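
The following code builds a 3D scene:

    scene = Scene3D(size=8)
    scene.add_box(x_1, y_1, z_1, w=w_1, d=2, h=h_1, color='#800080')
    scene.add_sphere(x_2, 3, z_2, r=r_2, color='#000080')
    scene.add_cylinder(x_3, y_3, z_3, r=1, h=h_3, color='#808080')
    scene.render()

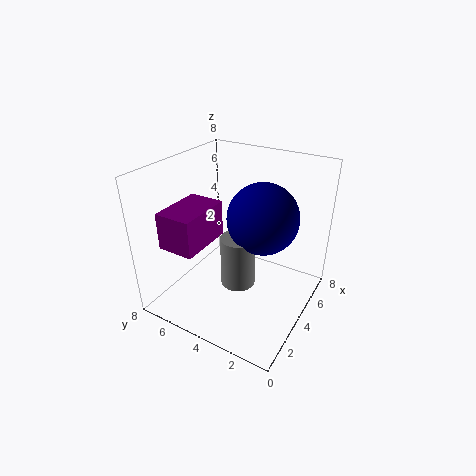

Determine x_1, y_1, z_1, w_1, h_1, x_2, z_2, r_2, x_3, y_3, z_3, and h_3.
x_1 = 1, y_1 = 5, z_1 = 4, w_1 = 3, h_1 = 2, x_2 = 5, z_2 = 5, r_2 = 2, x_3 = 4, y_3 = 4, z_3 = 1, h_3 = 3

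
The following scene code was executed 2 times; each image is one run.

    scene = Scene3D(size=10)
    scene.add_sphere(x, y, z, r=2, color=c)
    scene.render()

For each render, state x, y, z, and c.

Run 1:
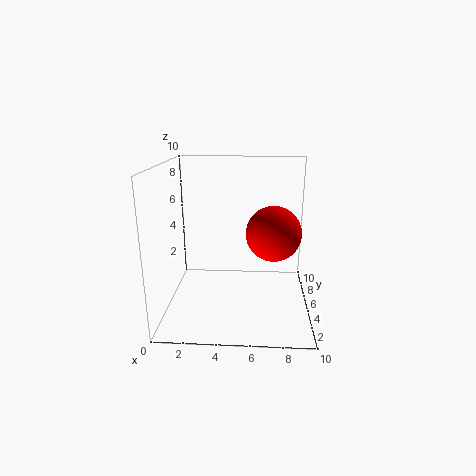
x = 7.5
y = 6
z = 5
c = 'red'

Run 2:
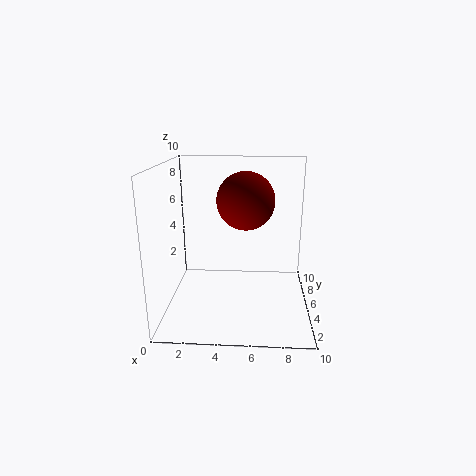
x = 5.5
y = 5.5
z = 7.5
c = 'maroon'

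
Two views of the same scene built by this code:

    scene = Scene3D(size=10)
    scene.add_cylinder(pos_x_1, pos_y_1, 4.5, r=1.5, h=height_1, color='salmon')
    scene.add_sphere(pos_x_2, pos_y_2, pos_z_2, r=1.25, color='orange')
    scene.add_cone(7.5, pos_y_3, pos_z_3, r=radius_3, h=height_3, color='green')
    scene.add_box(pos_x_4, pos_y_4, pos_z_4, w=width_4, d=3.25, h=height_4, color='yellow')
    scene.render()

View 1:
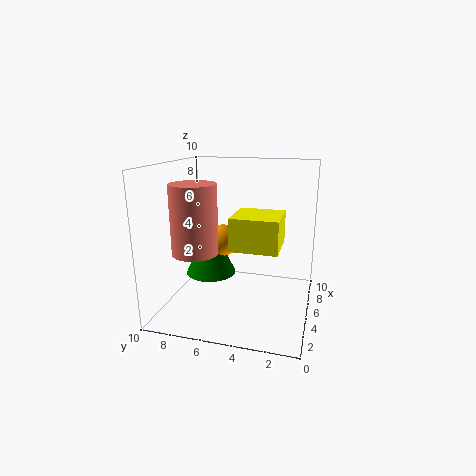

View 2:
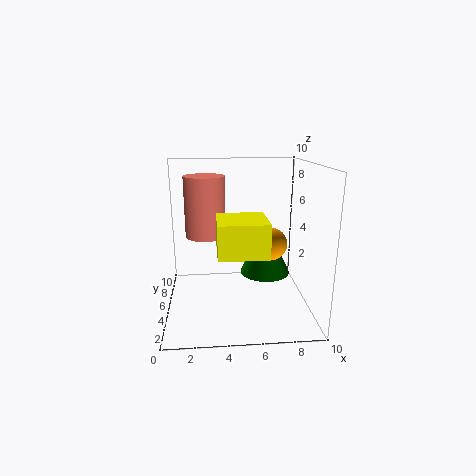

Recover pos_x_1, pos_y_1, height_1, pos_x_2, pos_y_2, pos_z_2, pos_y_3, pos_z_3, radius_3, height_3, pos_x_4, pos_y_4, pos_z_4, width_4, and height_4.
pos_x_1 = 2.75; pos_y_1 = 7.25; height_1 = 4.5; pos_x_2 = 7.75; pos_y_2 = 7; pos_z_2 = 3.75; pos_y_3 = 8; pos_z_3 = 1; radius_3 = 2; height_3 = 4.25; pos_x_4 = 3.5; pos_y_4 = 2; pos_z_4 = 4.5; width_4 = 3.25; height_4 = 2.25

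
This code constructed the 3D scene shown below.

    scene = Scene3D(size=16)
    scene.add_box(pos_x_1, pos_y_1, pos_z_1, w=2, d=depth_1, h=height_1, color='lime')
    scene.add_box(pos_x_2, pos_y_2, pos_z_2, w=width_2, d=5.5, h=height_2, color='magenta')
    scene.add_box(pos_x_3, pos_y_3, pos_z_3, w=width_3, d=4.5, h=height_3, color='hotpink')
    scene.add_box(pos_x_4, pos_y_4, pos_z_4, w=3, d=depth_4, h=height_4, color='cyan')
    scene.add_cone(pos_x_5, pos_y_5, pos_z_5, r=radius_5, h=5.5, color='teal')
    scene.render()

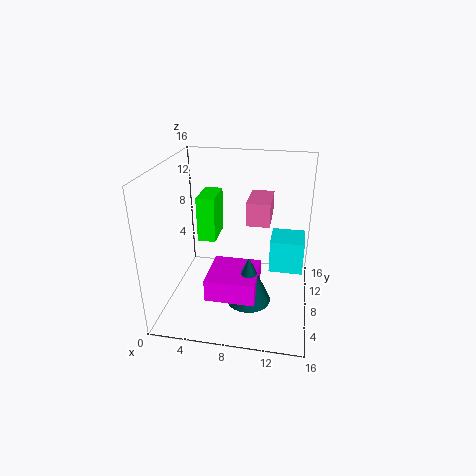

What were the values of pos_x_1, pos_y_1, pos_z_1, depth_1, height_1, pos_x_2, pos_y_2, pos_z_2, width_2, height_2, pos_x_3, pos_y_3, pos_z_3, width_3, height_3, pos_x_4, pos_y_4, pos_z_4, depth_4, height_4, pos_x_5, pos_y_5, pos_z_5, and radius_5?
pos_x_1 = 3.5, pos_y_1 = 7.5, pos_z_1 = 7.5, depth_1 = 4, height_1 = 5, pos_x_2 = 5, pos_y_2 = 4, pos_z_2 = 2, width_2 = 5.5, height_2 = 2.5, pos_x_3 = 9, pos_y_3 = 7, pos_z_3 = 10, width_3 = 2.5, height_3 = 2.5, pos_x_4 = 12, pos_y_4 = 2, pos_z_4 = 8, depth_4 = 3, height_4 = 3, pos_x_5 = 9.5, pos_y_5 = 6.5, pos_z_5 = 1, radius_5 = 2.5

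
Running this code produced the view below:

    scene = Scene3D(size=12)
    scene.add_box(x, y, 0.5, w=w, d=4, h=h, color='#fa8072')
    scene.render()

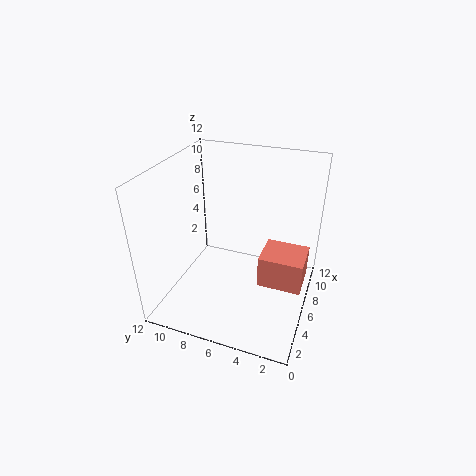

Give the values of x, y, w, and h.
x = 7; y = 0.5; w = 3.5; h = 3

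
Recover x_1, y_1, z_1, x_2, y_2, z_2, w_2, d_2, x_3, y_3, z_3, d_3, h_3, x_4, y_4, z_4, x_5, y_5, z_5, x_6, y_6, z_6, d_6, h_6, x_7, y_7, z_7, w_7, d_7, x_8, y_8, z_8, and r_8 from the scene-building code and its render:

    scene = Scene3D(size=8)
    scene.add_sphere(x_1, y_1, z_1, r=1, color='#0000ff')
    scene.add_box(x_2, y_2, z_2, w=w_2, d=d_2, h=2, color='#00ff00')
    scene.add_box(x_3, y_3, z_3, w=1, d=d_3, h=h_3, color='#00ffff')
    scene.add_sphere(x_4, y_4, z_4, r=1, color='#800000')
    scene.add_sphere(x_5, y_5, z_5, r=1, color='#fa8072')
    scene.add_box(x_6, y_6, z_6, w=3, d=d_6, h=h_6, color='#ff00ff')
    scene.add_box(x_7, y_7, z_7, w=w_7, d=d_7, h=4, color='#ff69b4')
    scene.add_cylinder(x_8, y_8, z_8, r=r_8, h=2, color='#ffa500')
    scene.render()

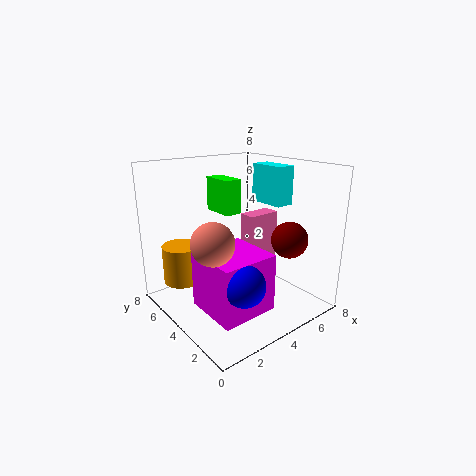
x_1 = 2, y_1 = 1, z_1 = 3, x_2 = 4, y_2 = 5, z_2 = 5, w_2 = 1, d_2 = 2, x_3 = 5, y_3 = 2, z_3 = 6, d_3 = 2, h_3 = 2, x_4 = 6, y_4 = 2, z_4 = 4, x_5 = 1, y_5 = 2, z_5 = 5, x_6 = 1, y_6 = 1, z_6 = 1, d_6 = 3, h_6 = 3, x_7 = 5, y_7 = 4, z_7 = 1, w_7 = 2, d_7 = 1, x_8 = 1, y_8 = 5, z_8 = 2, r_8 = 1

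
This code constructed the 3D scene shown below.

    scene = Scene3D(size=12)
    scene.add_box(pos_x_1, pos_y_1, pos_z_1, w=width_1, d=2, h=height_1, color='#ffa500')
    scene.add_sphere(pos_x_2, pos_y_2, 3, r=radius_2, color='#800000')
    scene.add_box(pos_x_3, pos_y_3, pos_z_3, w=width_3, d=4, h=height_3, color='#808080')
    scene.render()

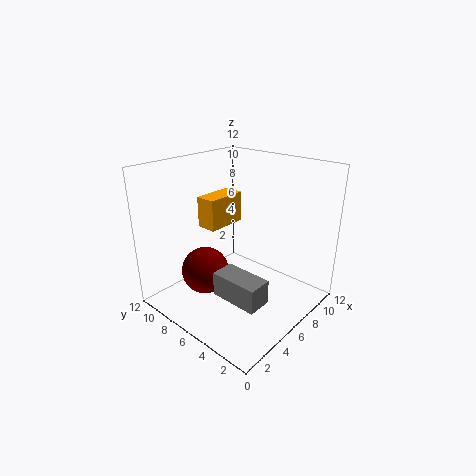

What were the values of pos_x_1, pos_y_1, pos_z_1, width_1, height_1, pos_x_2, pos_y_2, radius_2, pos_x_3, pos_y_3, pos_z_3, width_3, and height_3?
pos_x_1 = 7
pos_y_1 = 10
pos_z_1 = 5
width_1 = 4
height_1 = 3
pos_x_2 = 4
pos_y_2 = 8
radius_2 = 2
pos_x_3 = 3
pos_y_3 = 2
pos_z_3 = 2
width_3 = 2
height_3 = 2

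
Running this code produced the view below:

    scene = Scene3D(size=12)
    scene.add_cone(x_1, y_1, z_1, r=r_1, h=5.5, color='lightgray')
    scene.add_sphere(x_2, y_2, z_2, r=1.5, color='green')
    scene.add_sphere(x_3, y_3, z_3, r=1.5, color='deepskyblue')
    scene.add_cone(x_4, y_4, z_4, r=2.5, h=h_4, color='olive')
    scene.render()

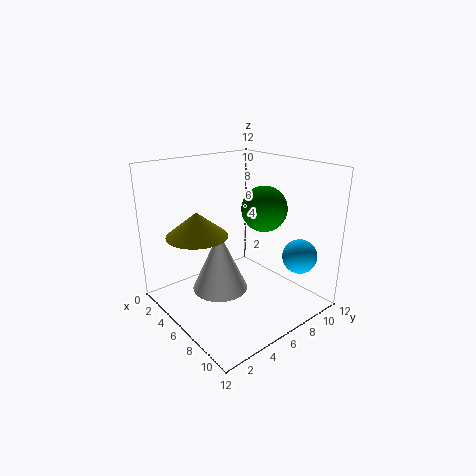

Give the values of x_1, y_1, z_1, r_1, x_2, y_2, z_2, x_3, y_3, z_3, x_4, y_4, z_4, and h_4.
x_1 = 4, y_1 = 5.5, z_1 = 0.5, r_1 = 2.5, x_2 = 10.5, y_2 = 4.5, z_2 = 10, x_3 = 9, y_3 = 10.5, z_3 = 4, x_4 = 4.5, y_4 = 3, z_4 = 6.5, h_4 = 2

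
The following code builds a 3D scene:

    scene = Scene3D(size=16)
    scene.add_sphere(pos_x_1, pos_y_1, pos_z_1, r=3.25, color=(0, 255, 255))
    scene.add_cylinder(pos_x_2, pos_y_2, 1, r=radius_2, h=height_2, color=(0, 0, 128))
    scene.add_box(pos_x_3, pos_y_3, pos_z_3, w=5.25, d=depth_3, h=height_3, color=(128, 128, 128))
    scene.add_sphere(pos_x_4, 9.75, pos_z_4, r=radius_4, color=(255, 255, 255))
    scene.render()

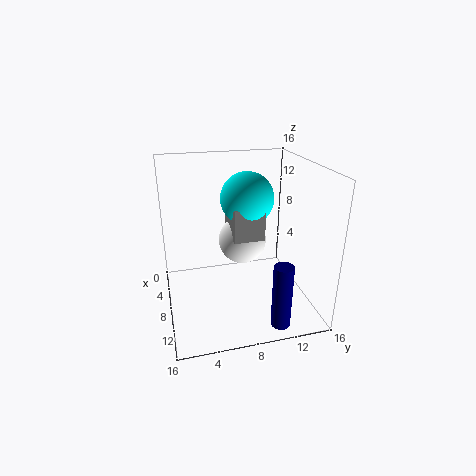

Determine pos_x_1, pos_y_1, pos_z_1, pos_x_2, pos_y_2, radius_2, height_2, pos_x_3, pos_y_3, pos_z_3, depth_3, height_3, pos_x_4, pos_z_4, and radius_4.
pos_x_1 = 3.75; pos_y_1 = 10.25; pos_z_1 = 11; pos_x_2 = 14.75; pos_y_2 = 10.75; radius_2 = 1; height_2 = 6.75; pos_x_3 = 1.25; pos_y_3 = 8; pos_z_3 = 6.5; depth_3 = 3.75; height_3 = 4; pos_x_4 = 3.5; pos_z_4 = 5.5; radius_4 = 3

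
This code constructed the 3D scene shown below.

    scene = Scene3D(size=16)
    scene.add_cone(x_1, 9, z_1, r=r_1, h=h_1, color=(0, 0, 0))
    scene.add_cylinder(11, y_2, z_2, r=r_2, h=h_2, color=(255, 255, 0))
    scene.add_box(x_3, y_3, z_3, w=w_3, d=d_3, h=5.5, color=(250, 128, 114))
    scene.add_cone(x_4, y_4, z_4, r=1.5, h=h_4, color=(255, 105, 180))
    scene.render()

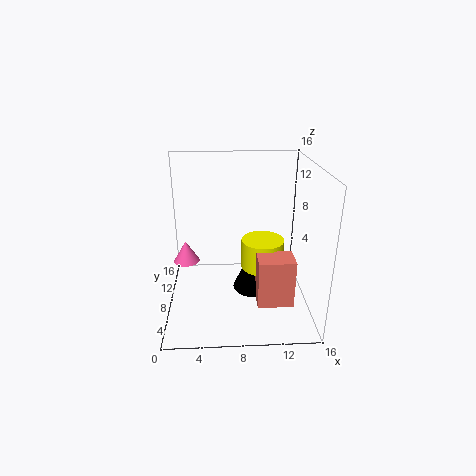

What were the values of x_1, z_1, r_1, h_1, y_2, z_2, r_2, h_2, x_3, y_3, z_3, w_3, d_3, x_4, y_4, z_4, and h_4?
x_1 = 10; z_1 = 1; r_1 = 2.5; h_1 = 5.5; y_2 = 9.5; z_2 = 3.5; r_2 = 2.5; h_2 = 3.5; x_3 = 10; y_3 = 4.5; z_3 = 1; w_3 = 4; d_3 = 3; x_4 = 2; y_4 = 9.5; z_4 = 4.5; h_4 = 2.5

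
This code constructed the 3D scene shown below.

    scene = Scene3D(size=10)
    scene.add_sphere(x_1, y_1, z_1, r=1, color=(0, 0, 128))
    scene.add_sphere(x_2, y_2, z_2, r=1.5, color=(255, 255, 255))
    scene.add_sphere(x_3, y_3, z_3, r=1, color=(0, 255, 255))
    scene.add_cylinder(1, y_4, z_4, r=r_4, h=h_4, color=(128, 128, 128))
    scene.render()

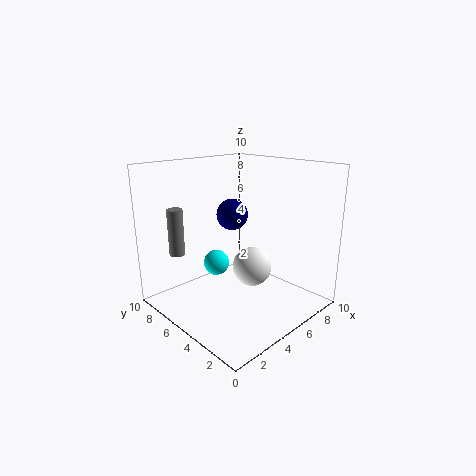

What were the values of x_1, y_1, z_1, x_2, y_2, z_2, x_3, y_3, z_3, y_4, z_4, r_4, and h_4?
x_1 = 4
y_1 = 4.5
z_1 = 7
x_2 = 7
y_2 = 5.5
z_2 = 2
x_3 = 5.5
y_3 = 8
z_3 = 2
y_4 = 6.5
z_4 = 4.5
r_4 = 0.5
h_4 = 3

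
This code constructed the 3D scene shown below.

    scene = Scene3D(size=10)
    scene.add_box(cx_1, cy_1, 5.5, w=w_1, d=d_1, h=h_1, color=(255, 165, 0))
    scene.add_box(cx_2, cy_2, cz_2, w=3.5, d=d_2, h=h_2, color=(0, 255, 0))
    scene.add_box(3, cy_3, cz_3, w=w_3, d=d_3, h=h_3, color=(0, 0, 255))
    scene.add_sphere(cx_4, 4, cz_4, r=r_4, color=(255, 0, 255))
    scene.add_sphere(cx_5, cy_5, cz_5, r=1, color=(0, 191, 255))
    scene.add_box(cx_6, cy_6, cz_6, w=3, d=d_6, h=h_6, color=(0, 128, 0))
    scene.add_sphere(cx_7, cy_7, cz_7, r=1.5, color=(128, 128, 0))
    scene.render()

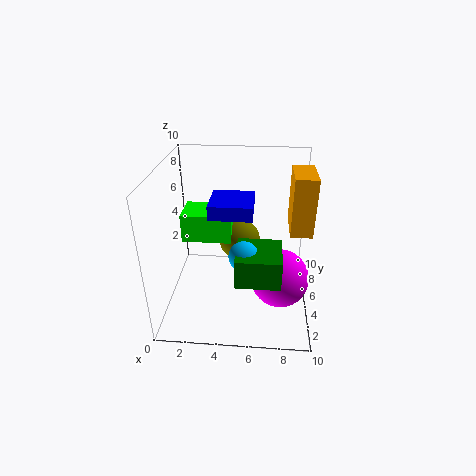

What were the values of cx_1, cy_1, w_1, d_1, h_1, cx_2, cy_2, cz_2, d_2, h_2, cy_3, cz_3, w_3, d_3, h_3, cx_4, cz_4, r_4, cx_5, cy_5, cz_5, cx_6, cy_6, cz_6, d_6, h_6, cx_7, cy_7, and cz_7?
cx_1 = 8.5; cy_1 = 4.5; w_1 = 1.5; d_1 = 3; h_1 = 4; cx_2 = 1; cy_2 = 5; cz_2 = 4.5; d_2 = 2.5; h_2 = 2; cy_3 = 4.5; cz_3 = 6.5; w_3 = 3; d_3 = 3; h_3 = 1; cx_4 = 8; cz_4 = 2.5; r_4 = 2; cx_5 = 5.5; cy_5 = 3.5; cz_5 = 4.5; cx_6 = 5; cy_6 = 2; cz_6 = 3; d_6 = 3; h_6 = 2; cx_7 = 5; cy_7 = 6.5; cz_7 = 4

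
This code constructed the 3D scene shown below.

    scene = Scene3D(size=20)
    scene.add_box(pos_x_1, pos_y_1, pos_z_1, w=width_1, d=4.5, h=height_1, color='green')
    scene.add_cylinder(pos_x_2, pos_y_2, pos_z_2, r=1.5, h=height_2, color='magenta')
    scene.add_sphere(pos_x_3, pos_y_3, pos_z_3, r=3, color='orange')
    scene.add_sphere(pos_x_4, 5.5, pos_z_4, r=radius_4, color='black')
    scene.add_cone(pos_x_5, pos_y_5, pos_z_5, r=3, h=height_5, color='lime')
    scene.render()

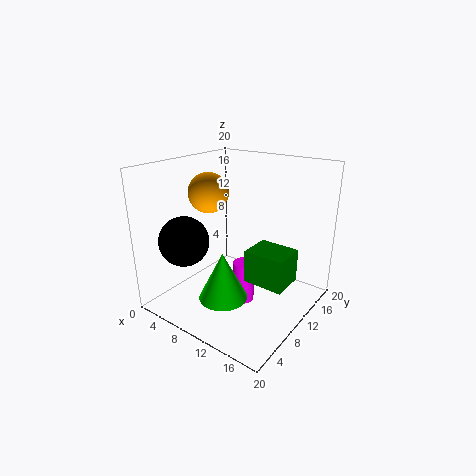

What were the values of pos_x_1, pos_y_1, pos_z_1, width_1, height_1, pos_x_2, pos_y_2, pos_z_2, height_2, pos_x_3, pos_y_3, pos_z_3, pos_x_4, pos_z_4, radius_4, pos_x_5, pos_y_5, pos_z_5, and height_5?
pos_x_1 = 12.5; pos_y_1 = 8; pos_z_1 = 5; width_1 = 5.5; height_1 = 4.5; pos_x_2 = 11; pos_y_2 = 10; pos_z_2 = 0.5; height_2 = 6; pos_x_3 = 3.5; pos_y_3 = 11.5; pos_z_3 = 15; pos_x_4 = 4; pos_z_4 = 9.5; radius_4 = 3.5; pos_x_5 = 12.5; pos_y_5 = 3.5; pos_z_5 = 5; height_5 = 6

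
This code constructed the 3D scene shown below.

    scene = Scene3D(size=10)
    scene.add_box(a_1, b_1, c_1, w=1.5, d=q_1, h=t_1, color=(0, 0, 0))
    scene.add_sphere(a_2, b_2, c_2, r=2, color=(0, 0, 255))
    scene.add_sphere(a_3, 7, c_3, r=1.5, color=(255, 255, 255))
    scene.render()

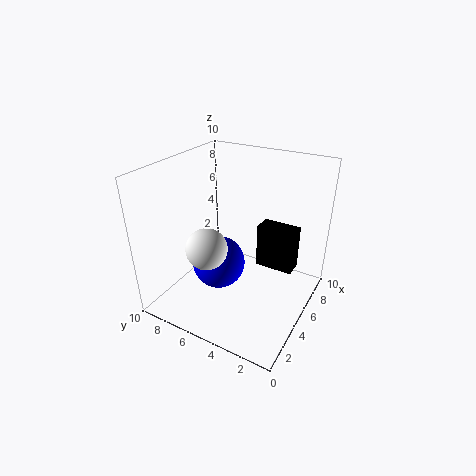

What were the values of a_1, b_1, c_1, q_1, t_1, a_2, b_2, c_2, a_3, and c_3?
a_1 = 8, b_1 = 2, c_1 = 1, q_1 = 3, t_1 = 3.5, a_2 = 5.5, b_2 = 7, c_2 = 2, a_3 = 4, c_3 = 4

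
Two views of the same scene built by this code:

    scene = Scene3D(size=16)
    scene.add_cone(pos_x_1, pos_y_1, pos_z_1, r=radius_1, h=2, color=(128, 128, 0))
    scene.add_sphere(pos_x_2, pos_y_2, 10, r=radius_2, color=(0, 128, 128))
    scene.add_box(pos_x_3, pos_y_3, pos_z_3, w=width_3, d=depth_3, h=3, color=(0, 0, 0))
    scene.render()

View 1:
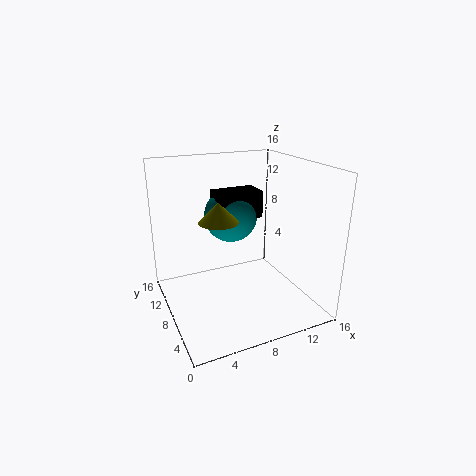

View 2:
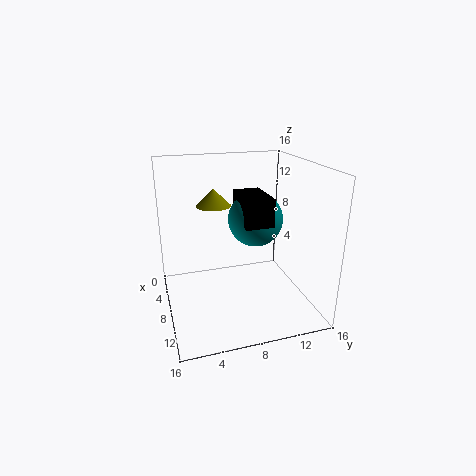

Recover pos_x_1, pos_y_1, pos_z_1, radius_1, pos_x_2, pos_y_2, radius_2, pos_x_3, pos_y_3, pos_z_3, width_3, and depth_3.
pos_x_1 = 5, pos_y_1 = 6, pos_z_1 = 11, radius_1 = 2, pos_x_2 = 8, pos_y_2 = 10, radius_2 = 3, pos_x_3 = 6, pos_y_3 = 8, pos_z_3 = 10, width_3 = 5, depth_3 = 3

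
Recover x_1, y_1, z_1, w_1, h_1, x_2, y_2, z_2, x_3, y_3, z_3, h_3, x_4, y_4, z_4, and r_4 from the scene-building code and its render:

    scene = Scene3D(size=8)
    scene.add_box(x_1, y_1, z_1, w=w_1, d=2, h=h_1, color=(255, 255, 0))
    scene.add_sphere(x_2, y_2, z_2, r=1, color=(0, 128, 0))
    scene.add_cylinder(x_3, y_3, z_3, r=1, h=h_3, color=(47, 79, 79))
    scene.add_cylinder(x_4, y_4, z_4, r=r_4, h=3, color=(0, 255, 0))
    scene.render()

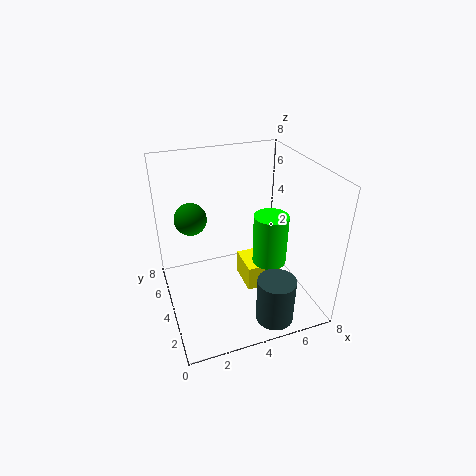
x_1 = 4.5
y_1 = 3.5
z_1 = 0.5
w_1 = 2
h_1 = 1.5
x_2 = 2
y_2 = 7
z_2 = 4
x_3 = 5
y_3 = 1
z_3 = 0.5
h_3 = 2.5
x_4 = 6
y_4 = 4
z_4 = 2
r_4 = 1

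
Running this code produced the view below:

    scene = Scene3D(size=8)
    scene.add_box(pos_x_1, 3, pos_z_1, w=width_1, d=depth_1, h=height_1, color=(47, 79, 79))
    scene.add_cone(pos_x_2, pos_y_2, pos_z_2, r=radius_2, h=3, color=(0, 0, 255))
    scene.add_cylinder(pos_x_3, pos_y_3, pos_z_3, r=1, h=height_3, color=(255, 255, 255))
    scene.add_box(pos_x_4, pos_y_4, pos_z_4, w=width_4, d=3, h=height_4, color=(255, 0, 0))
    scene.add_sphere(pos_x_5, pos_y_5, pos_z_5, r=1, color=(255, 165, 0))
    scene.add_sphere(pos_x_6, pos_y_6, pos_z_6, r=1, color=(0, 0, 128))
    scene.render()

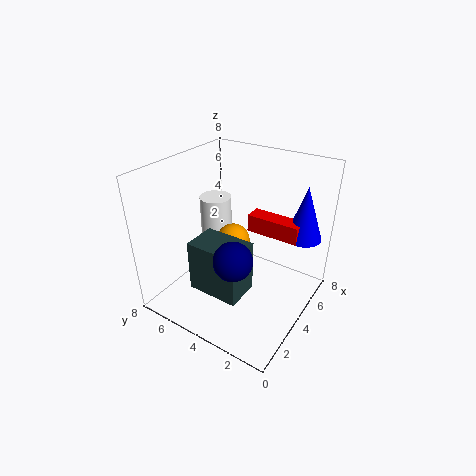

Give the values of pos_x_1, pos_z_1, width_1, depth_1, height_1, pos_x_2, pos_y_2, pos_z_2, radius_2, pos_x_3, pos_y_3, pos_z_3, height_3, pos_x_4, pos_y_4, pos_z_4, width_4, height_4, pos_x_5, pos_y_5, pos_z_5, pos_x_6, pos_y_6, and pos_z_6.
pos_x_1 = 2
pos_z_1 = 1
width_1 = 2
depth_1 = 3
height_1 = 3
pos_x_2 = 6
pos_y_2 = 1
pos_z_2 = 4
radius_2 = 1
pos_x_3 = 6
pos_y_3 = 7
pos_z_3 = 2
height_3 = 3
pos_x_4 = 5
pos_y_4 = 1
pos_z_4 = 4
width_4 = 1
height_4 = 1
pos_x_5 = 5
pos_y_5 = 5
pos_z_5 = 3
pos_x_6 = 2
pos_y_6 = 3
pos_z_6 = 4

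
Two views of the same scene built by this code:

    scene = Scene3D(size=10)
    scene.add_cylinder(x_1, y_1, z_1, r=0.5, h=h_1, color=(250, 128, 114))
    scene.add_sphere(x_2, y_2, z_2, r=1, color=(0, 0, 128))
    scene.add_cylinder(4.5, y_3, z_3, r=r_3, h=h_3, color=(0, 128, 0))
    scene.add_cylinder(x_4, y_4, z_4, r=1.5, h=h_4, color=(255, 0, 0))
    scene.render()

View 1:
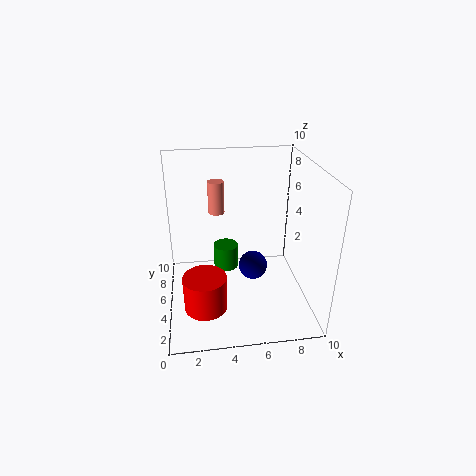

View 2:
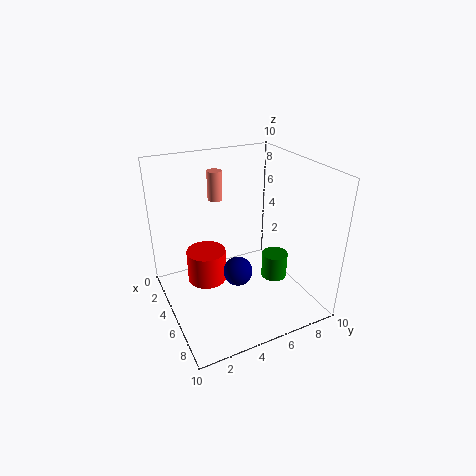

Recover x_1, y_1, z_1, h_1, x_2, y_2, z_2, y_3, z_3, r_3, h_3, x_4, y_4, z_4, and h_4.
x_1 = 3.5; y_1 = 4; z_1 = 7.5; h_1 = 2; x_2 = 6; y_2 = 4.5; z_2 = 3; y_3 = 8.5; z_3 = 0.5; r_3 = 1; h_3 = 2; x_4 = 2.5; y_4 = 3.5; z_4 = 0.5; h_4 = 2.5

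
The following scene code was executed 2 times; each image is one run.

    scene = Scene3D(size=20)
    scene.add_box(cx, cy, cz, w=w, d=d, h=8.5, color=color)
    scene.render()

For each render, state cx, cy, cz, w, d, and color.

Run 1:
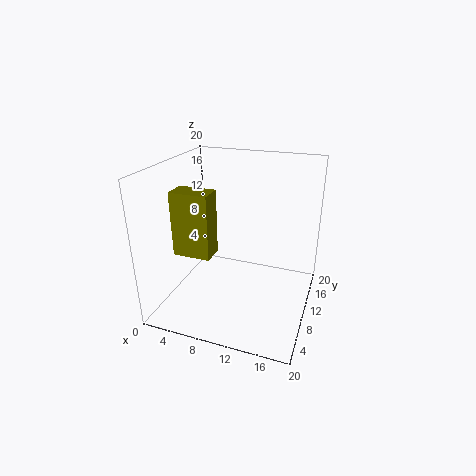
cx = 3; cy = 4.5; cz = 9; w = 5; d = 3; color = 'olive'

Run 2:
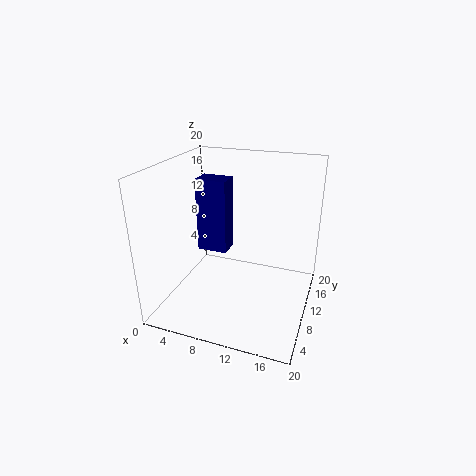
cx = 7.5; cy = 3; cz = 11.5; w = 3.5; d = 2.5; color = 'navy'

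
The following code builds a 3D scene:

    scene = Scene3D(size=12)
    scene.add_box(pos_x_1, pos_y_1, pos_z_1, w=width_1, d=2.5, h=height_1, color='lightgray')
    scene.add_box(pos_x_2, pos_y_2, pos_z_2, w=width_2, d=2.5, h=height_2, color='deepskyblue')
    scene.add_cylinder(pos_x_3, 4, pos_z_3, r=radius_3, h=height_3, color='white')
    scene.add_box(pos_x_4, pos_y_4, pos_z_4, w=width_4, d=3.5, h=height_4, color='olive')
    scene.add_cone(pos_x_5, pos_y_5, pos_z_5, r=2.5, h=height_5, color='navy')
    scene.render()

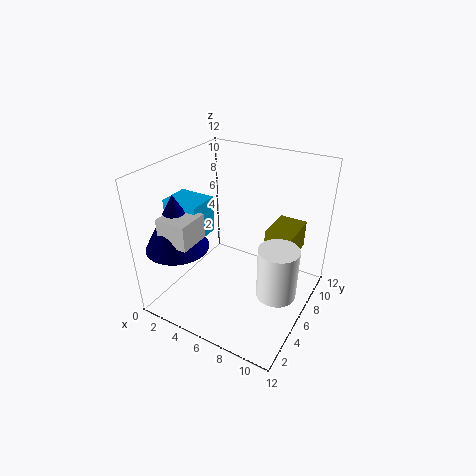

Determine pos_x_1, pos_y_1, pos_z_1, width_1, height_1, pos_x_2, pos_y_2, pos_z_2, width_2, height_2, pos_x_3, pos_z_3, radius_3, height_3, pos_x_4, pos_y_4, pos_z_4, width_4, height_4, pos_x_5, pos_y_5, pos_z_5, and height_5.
pos_x_1 = 2; pos_y_1 = 1; pos_z_1 = 7; width_1 = 2.5; height_1 = 2; pos_x_2 = 1; pos_y_2 = 3; pos_z_2 = 6.5; width_2 = 3; height_2 = 3; pos_x_3 = 10.5; pos_z_3 = 3.5; radius_3 = 1.5; height_3 = 4; pos_x_4 = 7.5; pos_y_4 = 8; pos_z_4 = 3.5; width_4 = 2.5; height_4 = 2.5; pos_x_5 = 2.5; pos_y_5 = 2.5; pos_z_5 = 6; height_5 = 4.5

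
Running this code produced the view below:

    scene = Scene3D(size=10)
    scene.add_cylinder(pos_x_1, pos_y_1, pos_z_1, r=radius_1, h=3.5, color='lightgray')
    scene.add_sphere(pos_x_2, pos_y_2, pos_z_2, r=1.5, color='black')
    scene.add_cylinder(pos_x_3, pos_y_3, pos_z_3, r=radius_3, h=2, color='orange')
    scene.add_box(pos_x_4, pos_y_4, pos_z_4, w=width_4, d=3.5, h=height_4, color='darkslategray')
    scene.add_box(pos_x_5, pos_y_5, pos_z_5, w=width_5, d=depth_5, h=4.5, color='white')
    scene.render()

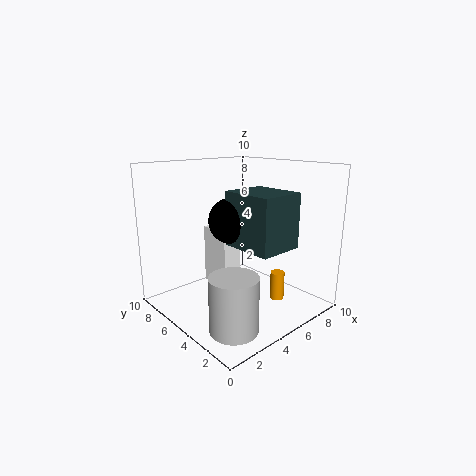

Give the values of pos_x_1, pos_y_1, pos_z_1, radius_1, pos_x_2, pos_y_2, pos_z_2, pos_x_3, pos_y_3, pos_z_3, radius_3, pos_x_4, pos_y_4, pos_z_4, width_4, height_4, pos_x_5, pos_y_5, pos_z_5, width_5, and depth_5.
pos_x_1 = 2
pos_y_1 = 2
pos_z_1 = 0.5
radius_1 = 1.5
pos_x_2 = 4
pos_y_2 = 4.5
pos_z_2 = 6.5
pos_x_3 = 7
pos_y_3 = 3
pos_z_3 = 0.5
radius_3 = 0.5
pos_x_4 = 3.5
pos_y_4 = 1
pos_z_4 = 5
width_4 = 3
height_4 = 3.5
pos_x_5 = 5
pos_y_5 = 6.5
pos_z_5 = 0.5
width_5 = 1.5
depth_5 = 2.5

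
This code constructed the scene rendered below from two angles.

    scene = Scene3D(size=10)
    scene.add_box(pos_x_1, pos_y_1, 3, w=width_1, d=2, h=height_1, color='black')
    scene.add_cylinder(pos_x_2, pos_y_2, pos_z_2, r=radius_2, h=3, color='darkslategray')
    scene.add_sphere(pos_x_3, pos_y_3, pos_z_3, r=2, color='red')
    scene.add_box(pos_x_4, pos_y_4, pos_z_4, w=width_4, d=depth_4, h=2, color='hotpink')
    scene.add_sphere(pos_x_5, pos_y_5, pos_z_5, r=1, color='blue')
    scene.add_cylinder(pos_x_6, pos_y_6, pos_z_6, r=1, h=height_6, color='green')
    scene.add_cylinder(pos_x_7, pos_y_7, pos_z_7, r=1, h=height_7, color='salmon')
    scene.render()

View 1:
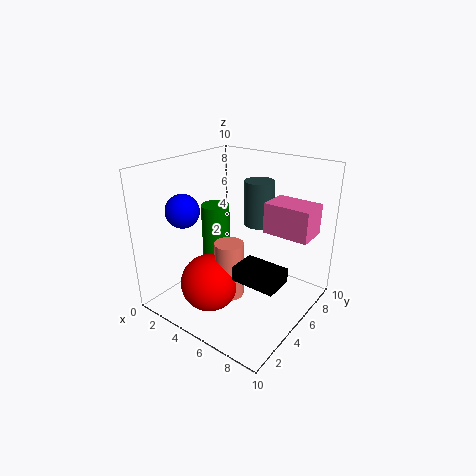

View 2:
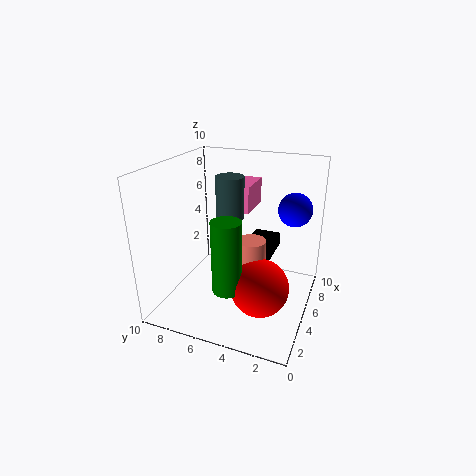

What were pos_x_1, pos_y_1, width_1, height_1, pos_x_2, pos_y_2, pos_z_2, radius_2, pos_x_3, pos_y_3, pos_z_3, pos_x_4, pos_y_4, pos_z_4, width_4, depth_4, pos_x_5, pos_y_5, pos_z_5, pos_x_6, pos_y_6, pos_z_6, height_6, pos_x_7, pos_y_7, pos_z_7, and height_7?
pos_x_1 = 6; pos_y_1 = 3; width_1 = 3; height_1 = 1; pos_x_2 = 6; pos_y_2 = 6; pos_z_2 = 6; radius_2 = 1; pos_x_3 = 4; pos_y_3 = 3; pos_z_3 = 2; pos_x_4 = 7; pos_y_4 = 5; pos_z_4 = 6; width_4 = 3; depth_4 = 2; pos_x_5 = 4; pos_y_5 = 1; pos_z_5 = 8; pos_x_6 = 3; pos_y_6 = 5; pos_z_6 = 2; height_6 = 5; pos_x_7 = 5; pos_y_7 = 4; pos_z_7 = 1; height_7 = 4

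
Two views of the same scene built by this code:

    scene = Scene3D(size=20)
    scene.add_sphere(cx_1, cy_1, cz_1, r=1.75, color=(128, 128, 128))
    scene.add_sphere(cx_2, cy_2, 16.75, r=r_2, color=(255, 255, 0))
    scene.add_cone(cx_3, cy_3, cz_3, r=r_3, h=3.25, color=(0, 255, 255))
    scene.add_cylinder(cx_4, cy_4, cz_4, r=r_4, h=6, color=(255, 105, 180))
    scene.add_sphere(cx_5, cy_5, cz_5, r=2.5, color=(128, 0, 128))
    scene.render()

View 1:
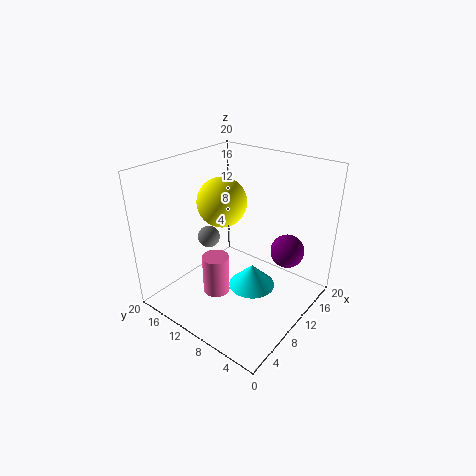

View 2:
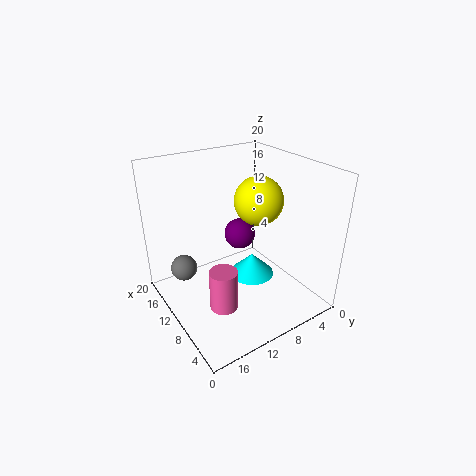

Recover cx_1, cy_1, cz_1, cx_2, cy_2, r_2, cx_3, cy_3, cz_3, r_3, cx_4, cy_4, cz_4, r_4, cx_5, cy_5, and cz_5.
cx_1 = 12; cy_1 = 17.5; cz_1 = 6.75; cx_2 = 6.25; cy_2 = 9.5; r_2 = 3; cx_3 = 10; cy_3 = 7.5; cz_3 = 3.25; r_3 = 3.25; cx_4 = 8.75; cy_4 = 13.25; cz_4 = 0.25; r_4 = 2; cx_5 = 16.25; cy_5 = 5.5; cz_5 = 6.5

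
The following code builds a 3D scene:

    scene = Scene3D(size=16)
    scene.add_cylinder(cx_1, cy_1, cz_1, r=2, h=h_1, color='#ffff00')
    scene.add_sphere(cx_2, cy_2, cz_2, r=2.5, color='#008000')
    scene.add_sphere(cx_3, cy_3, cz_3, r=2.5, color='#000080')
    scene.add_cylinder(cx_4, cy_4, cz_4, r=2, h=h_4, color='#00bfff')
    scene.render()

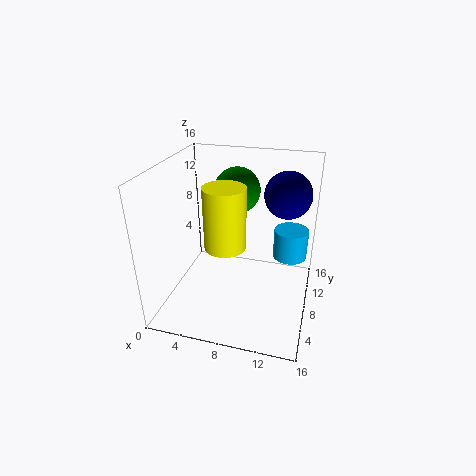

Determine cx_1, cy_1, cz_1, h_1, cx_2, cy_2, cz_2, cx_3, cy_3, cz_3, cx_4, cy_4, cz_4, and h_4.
cx_1 = 8, cy_1 = 3.5, cz_1 = 9.5, h_1 = 6, cx_2 = 7.5, cy_2 = 9.5, cz_2 = 13, cx_3 = 13, cy_3 = 9.5, cz_3 = 13, cx_4 = 13.5, cy_4 = 11.5, cz_4 = 4.5, h_4 = 3.5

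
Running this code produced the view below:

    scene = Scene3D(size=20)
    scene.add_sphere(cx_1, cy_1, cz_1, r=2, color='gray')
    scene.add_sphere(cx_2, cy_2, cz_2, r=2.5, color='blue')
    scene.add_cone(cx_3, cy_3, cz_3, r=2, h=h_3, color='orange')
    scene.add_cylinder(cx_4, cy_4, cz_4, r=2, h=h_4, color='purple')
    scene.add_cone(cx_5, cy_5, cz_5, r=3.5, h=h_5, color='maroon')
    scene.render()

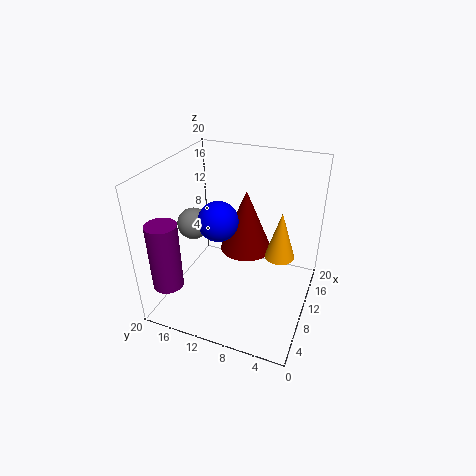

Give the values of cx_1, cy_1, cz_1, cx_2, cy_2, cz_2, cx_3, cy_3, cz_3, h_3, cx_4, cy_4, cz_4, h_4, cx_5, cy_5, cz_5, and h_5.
cx_1 = 6, cy_1 = 14.5, cz_1 = 13.5, cx_2 = 6, cy_2 = 11, cz_2 = 14.5, cx_3 = 10, cy_3 = 4, cz_3 = 8.5, h_3 = 6.5, cx_4 = 2.5, cy_4 = 17, cz_4 = 5.5, h_4 = 9, cx_5 = 10.5, cy_5 = 9, cz_5 = 8.5, h_5 = 8.5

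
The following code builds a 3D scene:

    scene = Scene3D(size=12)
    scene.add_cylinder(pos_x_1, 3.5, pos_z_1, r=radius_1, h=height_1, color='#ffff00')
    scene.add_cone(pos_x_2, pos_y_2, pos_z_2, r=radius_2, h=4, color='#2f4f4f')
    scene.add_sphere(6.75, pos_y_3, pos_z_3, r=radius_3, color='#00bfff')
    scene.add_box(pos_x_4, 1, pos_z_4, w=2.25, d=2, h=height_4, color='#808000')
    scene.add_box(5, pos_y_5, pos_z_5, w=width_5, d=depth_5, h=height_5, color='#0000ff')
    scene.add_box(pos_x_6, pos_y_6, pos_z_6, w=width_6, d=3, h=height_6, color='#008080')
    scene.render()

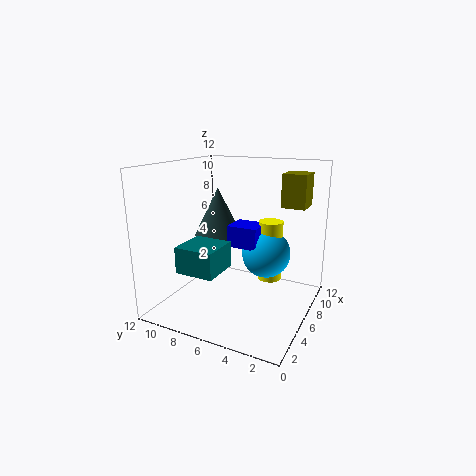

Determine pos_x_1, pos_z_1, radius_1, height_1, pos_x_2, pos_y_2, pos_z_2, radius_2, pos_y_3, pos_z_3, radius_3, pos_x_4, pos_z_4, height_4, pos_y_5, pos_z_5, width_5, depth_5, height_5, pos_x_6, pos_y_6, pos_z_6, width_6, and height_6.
pos_x_1 = 7, pos_z_1 = 2.5, radius_1 = 1, height_1 = 5, pos_x_2 = 6.25, pos_y_2 = 8, pos_z_2 = 6, radius_2 = 2, pos_y_3 = 3.75, pos_z_3 = 4.75, radius_3 = 2, pos_x_4 = 7.75, pos_z_4 = 8.5, height_4 = 2.75, pos_y_5 = 4, pos_z_5 = 5.5, width_5 = 2.25, depth_5 = 2.5, height_5 = 1.75, pos_x_6 = 0.75, pos_y_6 = 5.5, pos_z_6 = 4.5, width_6 = 3, height_6 = 2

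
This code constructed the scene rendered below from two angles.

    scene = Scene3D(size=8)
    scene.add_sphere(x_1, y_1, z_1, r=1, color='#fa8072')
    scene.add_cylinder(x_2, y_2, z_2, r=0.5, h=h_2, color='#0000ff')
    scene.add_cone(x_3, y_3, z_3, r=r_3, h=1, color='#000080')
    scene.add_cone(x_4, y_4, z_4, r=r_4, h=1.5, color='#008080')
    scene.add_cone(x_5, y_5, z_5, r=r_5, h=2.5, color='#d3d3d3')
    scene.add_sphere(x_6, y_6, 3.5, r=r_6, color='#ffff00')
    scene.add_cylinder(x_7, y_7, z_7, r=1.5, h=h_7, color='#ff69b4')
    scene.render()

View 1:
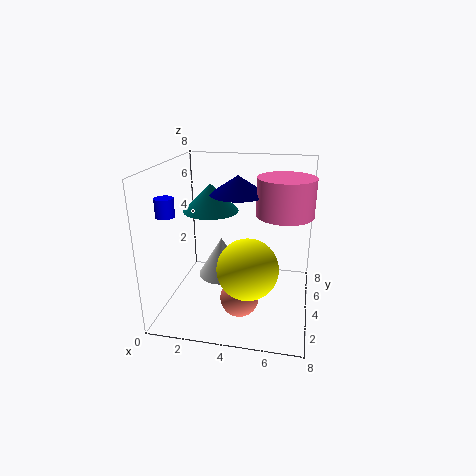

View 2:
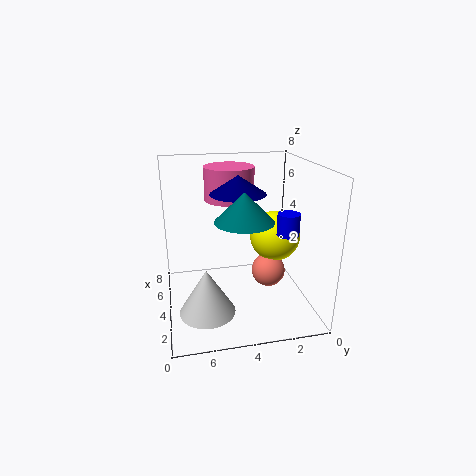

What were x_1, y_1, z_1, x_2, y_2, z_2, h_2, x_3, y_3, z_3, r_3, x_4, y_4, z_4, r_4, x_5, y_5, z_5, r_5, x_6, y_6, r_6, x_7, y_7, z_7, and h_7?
x_1 = 4.5; y_1 = 2; z_1 = 1.5; x_2 = 0.5; y_2 = 2.5; z_2 = 5.5; h_2 = 1; x_3 = 4; y_3 = 4; z_3 = 6.5; r_3 = 1.5; x_4 = 2.5; y_4 = 4; z_4 = 5.5; r_4 = 1.5; x_5 = 2.5; y_5 = 6; z_5 = 0.5; r_5 = 1.5; x_6 = 5; y_6 = 1.5; r_6 = 1.5; x_7 = 6.5; y_7 = 4; z_7 = 5.5; h_7 = 2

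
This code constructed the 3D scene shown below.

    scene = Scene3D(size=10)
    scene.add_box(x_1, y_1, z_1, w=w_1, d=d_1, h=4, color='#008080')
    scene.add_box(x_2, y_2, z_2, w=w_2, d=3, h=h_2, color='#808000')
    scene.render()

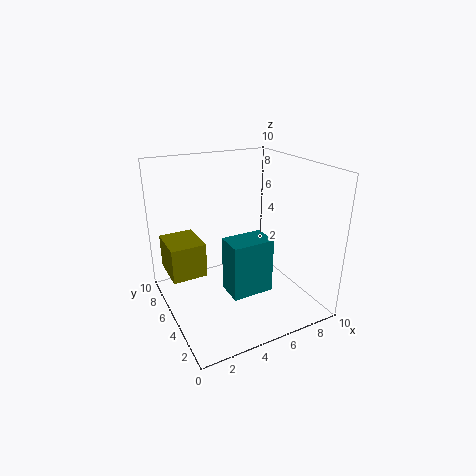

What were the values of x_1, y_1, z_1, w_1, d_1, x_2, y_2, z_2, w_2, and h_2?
x_1 = 4; y_1 = 3.5; z_1 = 1; w_1 = 3; d_1 = 2; x_2 = 0.5; y_2 = 6; z_2 = 2; w_2 = 2.5; h_2 = 2.5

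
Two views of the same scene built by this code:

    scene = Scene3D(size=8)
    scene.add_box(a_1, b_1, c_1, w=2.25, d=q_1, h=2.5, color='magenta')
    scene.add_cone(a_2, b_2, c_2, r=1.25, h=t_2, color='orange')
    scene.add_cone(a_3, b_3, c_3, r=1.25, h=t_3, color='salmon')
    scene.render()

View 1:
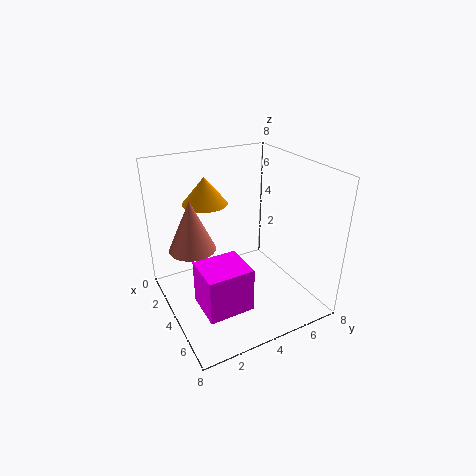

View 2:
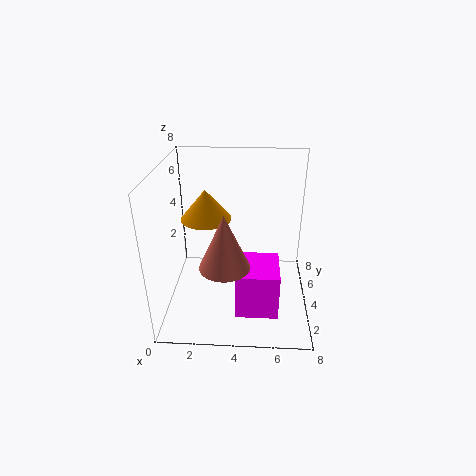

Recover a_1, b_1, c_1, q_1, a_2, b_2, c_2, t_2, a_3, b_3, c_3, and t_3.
a_1 = 4, b_1 = 1.25, c_1 = 0.75, q_1 = 2.5, a_2 = 2.5, b_2 = 2.75, c_2 = 5.75, t_2 = 1.5, a_3 = 3.5, b_3 = 1.5, c_3 = 3.75, t_3 = 2.75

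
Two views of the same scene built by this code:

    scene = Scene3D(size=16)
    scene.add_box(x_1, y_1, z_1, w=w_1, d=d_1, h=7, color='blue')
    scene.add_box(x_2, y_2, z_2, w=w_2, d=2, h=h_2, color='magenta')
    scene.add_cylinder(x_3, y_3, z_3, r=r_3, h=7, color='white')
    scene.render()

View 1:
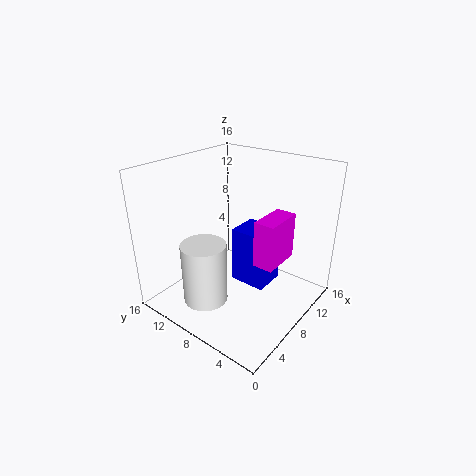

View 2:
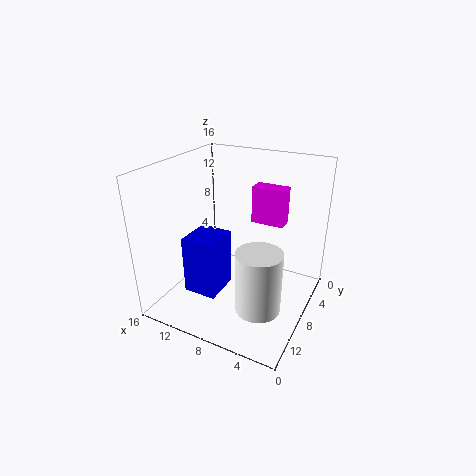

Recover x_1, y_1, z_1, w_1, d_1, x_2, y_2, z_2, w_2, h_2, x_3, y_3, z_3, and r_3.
x_1 = 10
y_1 = 6
z_1 = 0.5
w_1 = 4
d_1 = 4.5
x_2 = 4.5
y_2 = 1.5
z_2 = 8
w_2 = 4
h_2 = 4.5
x_3 = 4.5
y_3 = 10
z_3 = 1
r_3 = 2.5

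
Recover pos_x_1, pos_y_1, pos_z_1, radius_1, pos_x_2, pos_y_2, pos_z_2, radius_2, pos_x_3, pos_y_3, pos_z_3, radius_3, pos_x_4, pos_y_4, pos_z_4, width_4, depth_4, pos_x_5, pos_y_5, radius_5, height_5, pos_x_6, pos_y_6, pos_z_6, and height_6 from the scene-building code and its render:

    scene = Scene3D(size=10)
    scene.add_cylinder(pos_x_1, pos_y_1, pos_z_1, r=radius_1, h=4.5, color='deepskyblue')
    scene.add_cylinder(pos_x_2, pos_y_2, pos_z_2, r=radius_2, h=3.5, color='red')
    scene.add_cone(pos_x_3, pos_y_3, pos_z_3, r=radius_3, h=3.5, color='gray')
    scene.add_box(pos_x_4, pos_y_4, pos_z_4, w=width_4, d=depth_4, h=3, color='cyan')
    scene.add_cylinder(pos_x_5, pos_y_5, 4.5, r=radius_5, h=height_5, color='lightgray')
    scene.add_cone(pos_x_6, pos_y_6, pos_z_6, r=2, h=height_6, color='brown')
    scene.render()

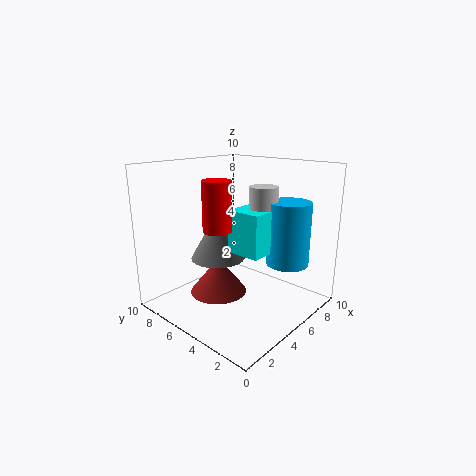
pos_x_1 = 7.5; pos_y_1 = 2.5; pos_z_1 = 3; radius_1 = 1.5; pos_x_2 = 4; pos_y_2 = 6; pos_z_2 = 5.5; radius_2 = 1; pos_x_3 = 5; pos_y_3 = 7; pos_z_3 = 3; radius_3 = 2; pos_x_4 = 4.5; pos_y_4 = 3; pos_z_4 = 4; width_4 = 3.5; depth_4 = 2.5; pos_x_5 = 6.5; pos_y_5 = 4; radius_5 = 1; height_5 = 4; pos_x_6 = 4; pos_y_6 = 6; pos_z_6 = 1; height_6 = 2.5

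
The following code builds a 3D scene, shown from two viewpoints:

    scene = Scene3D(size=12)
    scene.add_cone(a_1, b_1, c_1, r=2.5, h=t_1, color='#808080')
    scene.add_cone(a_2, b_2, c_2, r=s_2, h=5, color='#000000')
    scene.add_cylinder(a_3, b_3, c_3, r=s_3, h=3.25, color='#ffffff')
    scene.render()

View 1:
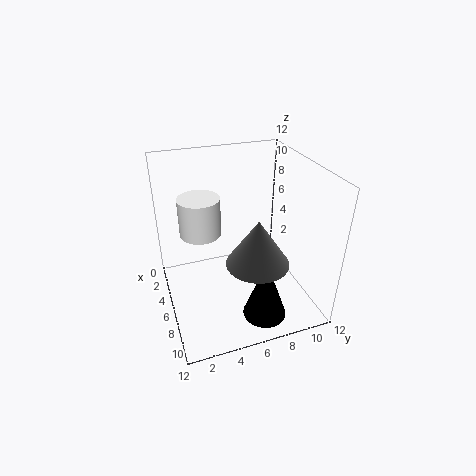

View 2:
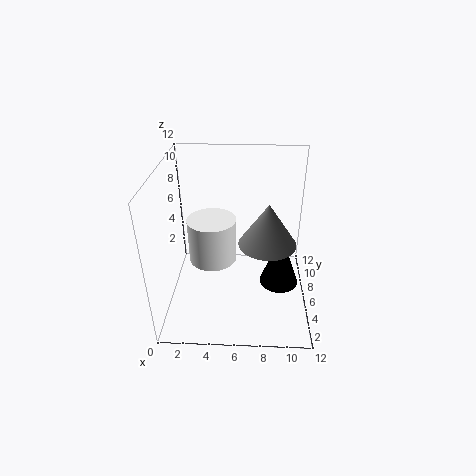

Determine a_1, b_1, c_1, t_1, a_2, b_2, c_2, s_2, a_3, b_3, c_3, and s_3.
a_1 = 8.5; b_1 = 6.75; c_1 = 5; t_1 = 3.75; a_2 = 9.75; b_2 = 7; c_2 = 0.75; s_2 = 1.75; a_3 = 4.25; b_3 = 3.25; c_3 = 6; s_3 = 1.75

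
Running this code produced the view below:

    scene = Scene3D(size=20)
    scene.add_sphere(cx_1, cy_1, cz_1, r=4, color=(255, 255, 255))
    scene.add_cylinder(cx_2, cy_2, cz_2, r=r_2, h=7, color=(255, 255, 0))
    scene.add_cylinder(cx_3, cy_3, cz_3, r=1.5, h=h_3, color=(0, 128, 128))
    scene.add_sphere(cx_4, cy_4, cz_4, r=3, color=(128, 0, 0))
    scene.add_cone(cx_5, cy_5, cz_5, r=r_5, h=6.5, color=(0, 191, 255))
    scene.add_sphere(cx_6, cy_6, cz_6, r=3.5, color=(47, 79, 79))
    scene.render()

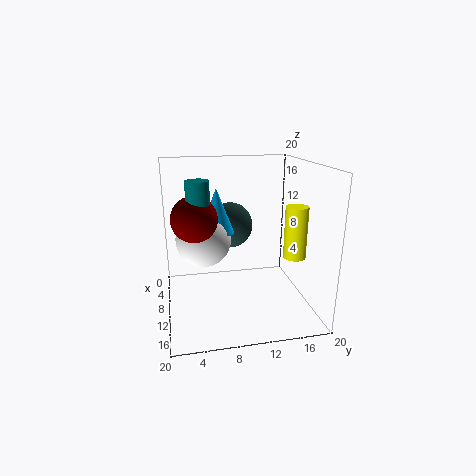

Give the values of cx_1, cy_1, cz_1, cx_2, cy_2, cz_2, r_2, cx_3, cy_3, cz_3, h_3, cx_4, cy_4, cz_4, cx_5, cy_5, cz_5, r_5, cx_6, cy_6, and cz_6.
cx_1 = 7; cy_1 = 5.5; cz_1 = 9; cx_2 = 13.5; cy_2 = 17; cz_2 = 8; r_2 = 1.5; cx_3 = 12; cy_3 = 4.5; cz_3 = 11.5; h_3 = 7; cx_4 = 11.5; cy_4 = 4; cz_4 = 13.5; cx_5 = 7; cy_5 = 7.5; cz_5 = 10; r_5 = 2.5; cx_6 = 4; cy_6 = 10; cz_6 = 10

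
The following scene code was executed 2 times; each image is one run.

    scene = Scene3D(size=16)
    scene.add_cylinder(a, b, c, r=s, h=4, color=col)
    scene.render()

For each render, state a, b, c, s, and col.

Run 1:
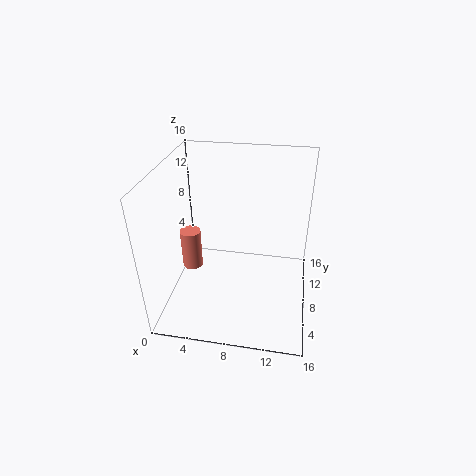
a = 4
b = 4
c = 7
s = 1
col = 'salmon'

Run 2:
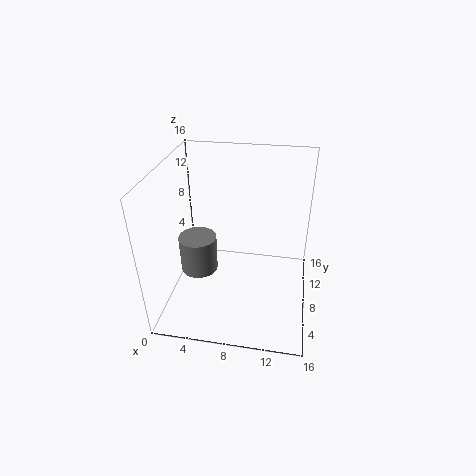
a = 4
b = 6
c = 5
s = 2
col = 'gray'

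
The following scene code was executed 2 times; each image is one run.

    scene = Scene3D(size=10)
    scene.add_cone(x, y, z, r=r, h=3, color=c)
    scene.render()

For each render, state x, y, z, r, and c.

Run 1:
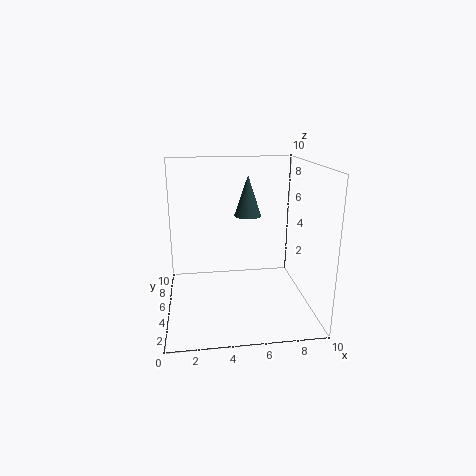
x = 6; y = 7; z = 6; r = 1; c = 'darkslategray'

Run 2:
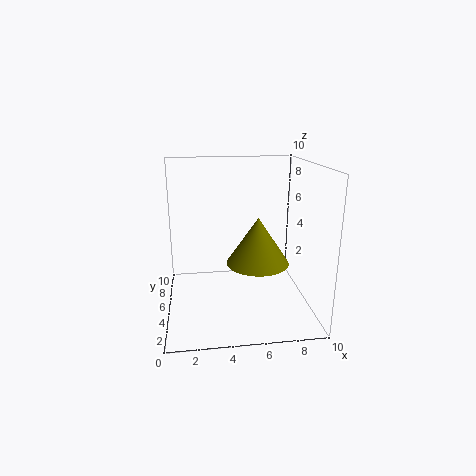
x = 6; y = 3; z = 4; r = 2; c = 'olive'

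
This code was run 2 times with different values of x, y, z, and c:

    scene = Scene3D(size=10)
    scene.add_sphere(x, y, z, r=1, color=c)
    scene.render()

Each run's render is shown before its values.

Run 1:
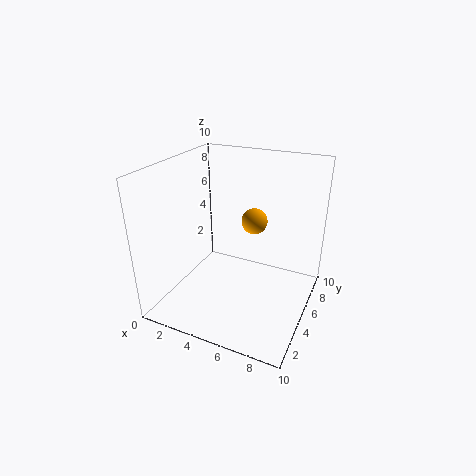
x = 5
y = 8
z = 5
c = 'orange'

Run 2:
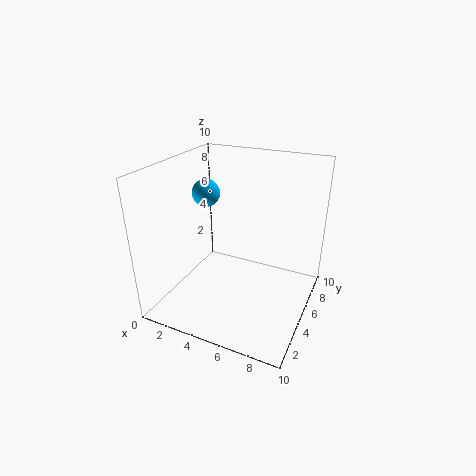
x = 2
y = 6
z = 7.5
c = 'deepskyblue'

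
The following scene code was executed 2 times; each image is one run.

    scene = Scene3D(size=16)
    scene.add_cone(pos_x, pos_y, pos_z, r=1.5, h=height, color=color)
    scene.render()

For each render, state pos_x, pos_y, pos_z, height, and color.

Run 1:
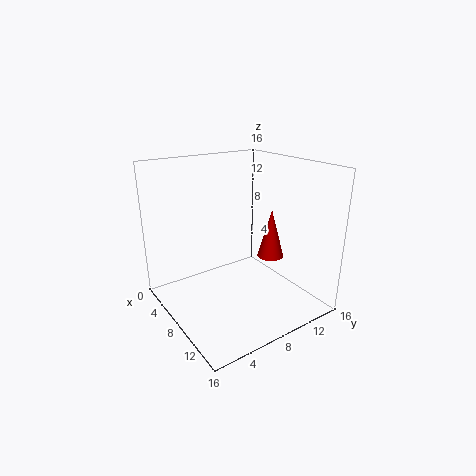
pos_x = 9.5; pos_y = 11.5; pos_z = 5.5; height = 5.5; color = 'red'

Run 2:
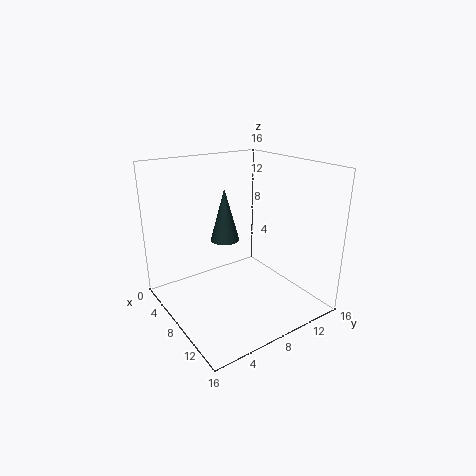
pos_x = 8.5; pos_y = 6; pos_z = 8.5; height = 5.5; color = 'darkslategray'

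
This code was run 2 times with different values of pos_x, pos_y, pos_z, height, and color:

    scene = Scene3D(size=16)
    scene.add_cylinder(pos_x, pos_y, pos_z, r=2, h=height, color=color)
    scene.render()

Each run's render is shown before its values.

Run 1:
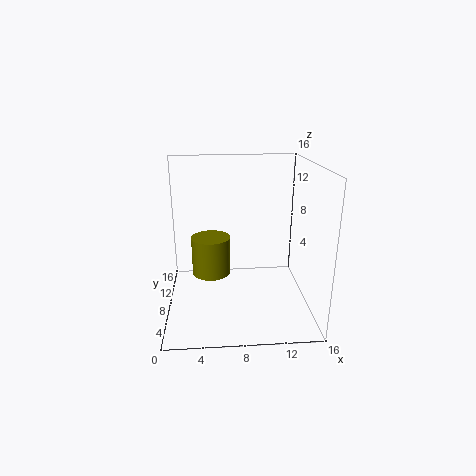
pos_x = 5
pos_y = 6
pos_z = 5
height = 4
color = 'olive'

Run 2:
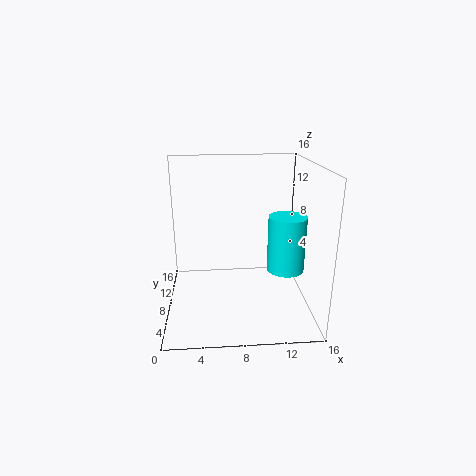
pos_x = 13
pos_y = 6
pos_z = 5
height = 6
color = 'cyan'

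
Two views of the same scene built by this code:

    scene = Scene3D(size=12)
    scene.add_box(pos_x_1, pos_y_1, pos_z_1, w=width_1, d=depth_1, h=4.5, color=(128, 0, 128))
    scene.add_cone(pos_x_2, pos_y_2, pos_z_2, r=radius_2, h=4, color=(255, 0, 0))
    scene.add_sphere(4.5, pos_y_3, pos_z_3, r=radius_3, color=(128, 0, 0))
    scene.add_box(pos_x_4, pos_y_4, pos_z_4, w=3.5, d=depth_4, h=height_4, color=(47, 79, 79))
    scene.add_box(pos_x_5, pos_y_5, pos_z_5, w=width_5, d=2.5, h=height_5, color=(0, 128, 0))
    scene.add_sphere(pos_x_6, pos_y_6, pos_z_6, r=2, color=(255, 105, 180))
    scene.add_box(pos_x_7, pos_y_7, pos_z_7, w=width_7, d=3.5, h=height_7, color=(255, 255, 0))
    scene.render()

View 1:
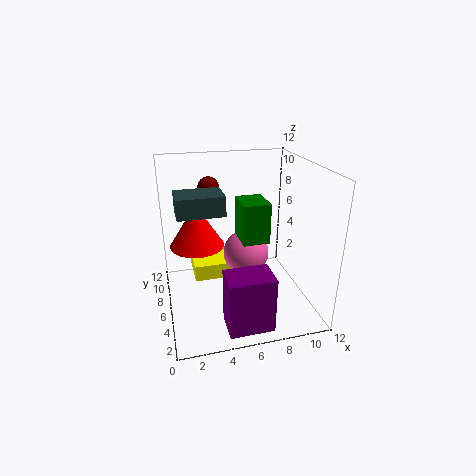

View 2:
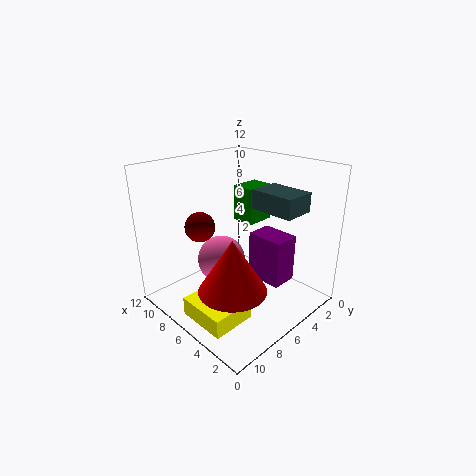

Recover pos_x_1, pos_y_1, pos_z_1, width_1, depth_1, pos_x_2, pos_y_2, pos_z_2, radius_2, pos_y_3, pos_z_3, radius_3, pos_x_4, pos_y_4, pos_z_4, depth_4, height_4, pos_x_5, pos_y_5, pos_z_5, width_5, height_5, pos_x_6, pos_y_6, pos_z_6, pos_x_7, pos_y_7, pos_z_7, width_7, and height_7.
pos_x_1 = 4
pos_y_1 = 0.5
pos_z_1 = 0.5
width_1 = 3.5
depth_1 = 2.5
pos_x_2 = 3
pos_y_2 = 9.5
pos_z_2 = 4
radius_2 = 2.5
pos_y_3 = 11
pos_z_3 = 9
radius_3 = 1
pos_x_4 = 1
pos_y_4 = 3.5
pos_z_4 = 9
depth_4 = 2.5
height_4 = 1.5
pos_x_5 = 5.5
pos_y_5 = 2.5
pos_z_5 = 7
width_5 = 2
height_5 = 3
pos_x_6 = 7
pos_y_6 = 7
pos_z_6 = 4
pos_x_7 = 2.5
pos_y_7 = 8
pos_z_7 = 1
width_7 = 4
height_7 = 1.5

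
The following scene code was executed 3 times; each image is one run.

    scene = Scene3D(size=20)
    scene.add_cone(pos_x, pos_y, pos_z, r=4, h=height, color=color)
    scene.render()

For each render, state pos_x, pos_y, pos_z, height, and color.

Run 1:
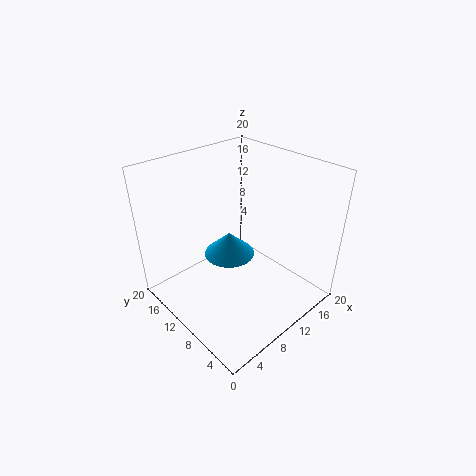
pos_x = 12.5, pos_y = 14.75, pos_z = 3.75, height = 3.75, color = 'deepskyblue'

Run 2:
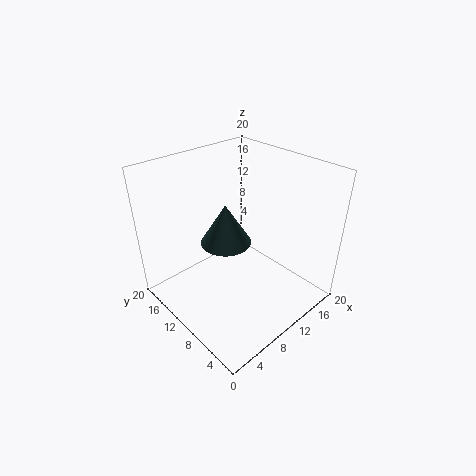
pos_x = 12.25, pos_y = 15.25, pos_z = 5.75, height = 6.5, color = 'darkslategray'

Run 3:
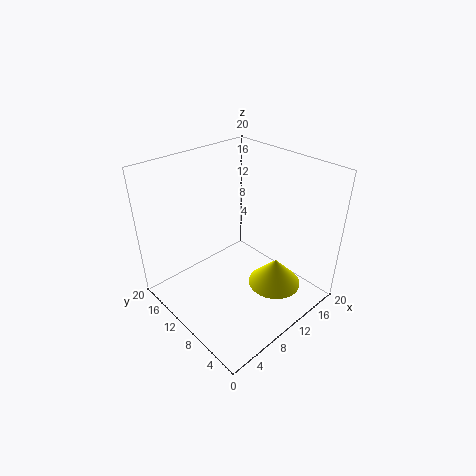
pos_x = 15.25, pos_y = 7.25, pos_z = 0.75, height = 4.25, color = 'yellow'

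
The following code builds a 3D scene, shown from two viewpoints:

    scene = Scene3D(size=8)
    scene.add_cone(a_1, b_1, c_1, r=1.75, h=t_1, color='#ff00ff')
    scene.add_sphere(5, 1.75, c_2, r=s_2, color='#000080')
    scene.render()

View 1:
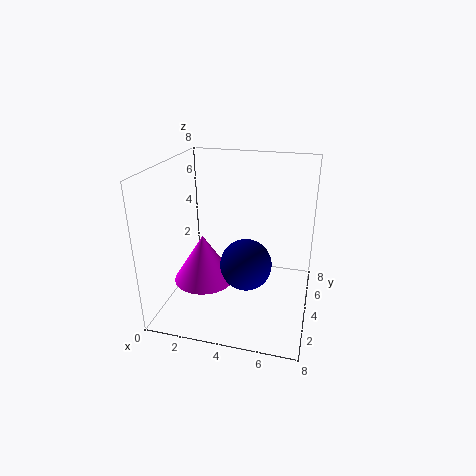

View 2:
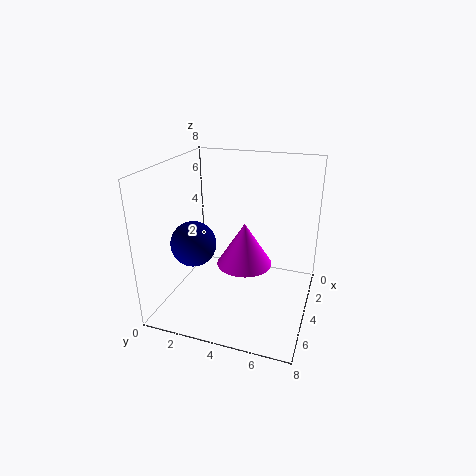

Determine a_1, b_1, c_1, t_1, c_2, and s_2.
a_1 = 2
b_1 = 3.75
c_1 = 1.25
t_1 = 2.75
c_2 = 3.75
s_2 = 1.25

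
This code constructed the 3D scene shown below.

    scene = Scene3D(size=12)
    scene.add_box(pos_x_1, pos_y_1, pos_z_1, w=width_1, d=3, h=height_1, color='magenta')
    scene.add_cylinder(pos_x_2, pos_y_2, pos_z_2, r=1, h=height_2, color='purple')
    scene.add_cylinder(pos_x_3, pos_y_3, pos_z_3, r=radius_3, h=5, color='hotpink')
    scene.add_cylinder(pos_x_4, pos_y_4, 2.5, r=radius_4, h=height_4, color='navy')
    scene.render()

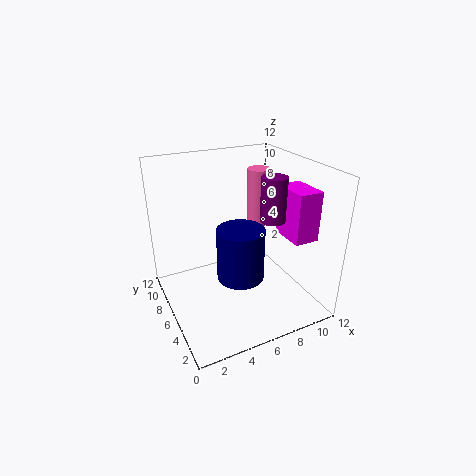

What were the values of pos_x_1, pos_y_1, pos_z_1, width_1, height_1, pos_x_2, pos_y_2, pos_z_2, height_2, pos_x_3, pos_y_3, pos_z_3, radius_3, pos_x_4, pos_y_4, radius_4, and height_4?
pos_x_1 = 9, pos_y_1 = 2, pos_z_1 = 6.5, width_1 = 2, height_1 = 4, pos_x_2 = 8, pos_y_2 = 4, pos_z_2 = 8, height_2 = 3.5, pos_x_3 = 9, pos_y_3 = 8, pos_z_3 = 6, radius_3 = 1, pos_x_4 = 6, pos_y_4 = 5.5, radius_4 = 2, height_4 = 4.5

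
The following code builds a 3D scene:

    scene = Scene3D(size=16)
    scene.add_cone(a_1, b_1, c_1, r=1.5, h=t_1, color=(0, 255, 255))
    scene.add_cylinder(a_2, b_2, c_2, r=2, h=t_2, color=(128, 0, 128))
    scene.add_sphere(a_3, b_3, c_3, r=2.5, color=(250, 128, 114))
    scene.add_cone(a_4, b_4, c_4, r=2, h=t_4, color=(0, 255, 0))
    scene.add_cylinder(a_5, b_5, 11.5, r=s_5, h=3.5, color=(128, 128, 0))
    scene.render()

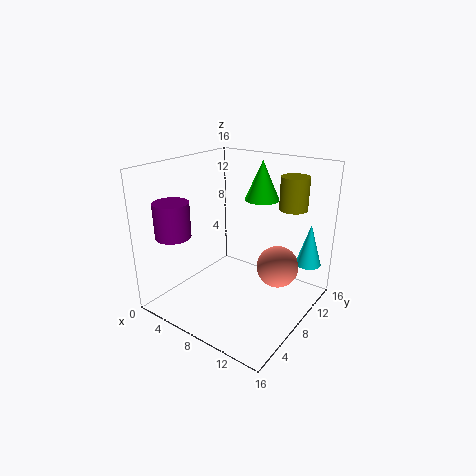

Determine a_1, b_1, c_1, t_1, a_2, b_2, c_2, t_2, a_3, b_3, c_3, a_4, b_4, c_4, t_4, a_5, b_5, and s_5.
a_1 = 14; b_1 = 14; c_1 = 4; t_1 = 5; a_2 = 2; b_2 = 4; c_2 = 8; t_2 = 4; a_3 = 11; b_3 = 12; c_3 = 3.5; a_4 = 8.5; b_4 = 12; c_4 = 11.5; t_4 = 4.5; a_5 = 13; b_5 = 11; s_5 = 1.5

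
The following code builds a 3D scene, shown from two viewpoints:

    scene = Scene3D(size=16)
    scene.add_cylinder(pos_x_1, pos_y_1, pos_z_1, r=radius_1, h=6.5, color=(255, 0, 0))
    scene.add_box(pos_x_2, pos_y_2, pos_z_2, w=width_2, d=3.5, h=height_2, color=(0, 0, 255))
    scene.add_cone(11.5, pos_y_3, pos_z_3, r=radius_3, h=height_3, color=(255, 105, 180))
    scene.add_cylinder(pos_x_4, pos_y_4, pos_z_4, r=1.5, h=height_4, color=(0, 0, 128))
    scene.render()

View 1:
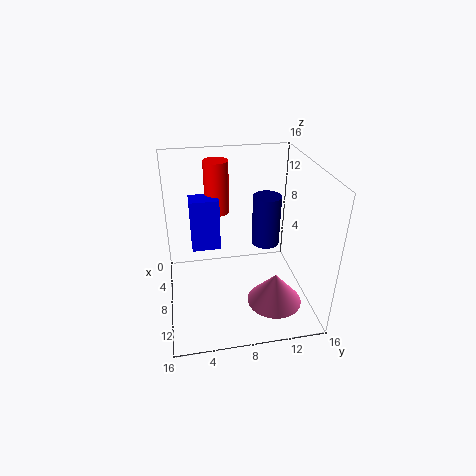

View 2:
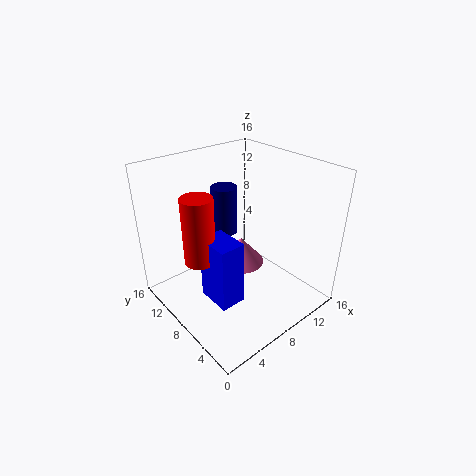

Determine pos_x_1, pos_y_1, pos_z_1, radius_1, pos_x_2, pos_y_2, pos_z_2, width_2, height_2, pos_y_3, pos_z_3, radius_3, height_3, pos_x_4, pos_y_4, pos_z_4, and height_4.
pos_x_1 = 2; pos_y_1 = 6.5; pos_z_1 = 8.5; radius_1 = 1.5; pos_x_2 = 2; pos_y_2 = 3; pos_z_2 = 4.5; width_2 = 2.5; height_2 = 6.5; pos_y_3 = 11.5; pos_z_3 = 1.5; radius_3 = 3; height_3 = 3.5; pos_x_4 = 8.5; pos_y_4 = 11; pos_z_4 = 7.5; height_4 = 5.5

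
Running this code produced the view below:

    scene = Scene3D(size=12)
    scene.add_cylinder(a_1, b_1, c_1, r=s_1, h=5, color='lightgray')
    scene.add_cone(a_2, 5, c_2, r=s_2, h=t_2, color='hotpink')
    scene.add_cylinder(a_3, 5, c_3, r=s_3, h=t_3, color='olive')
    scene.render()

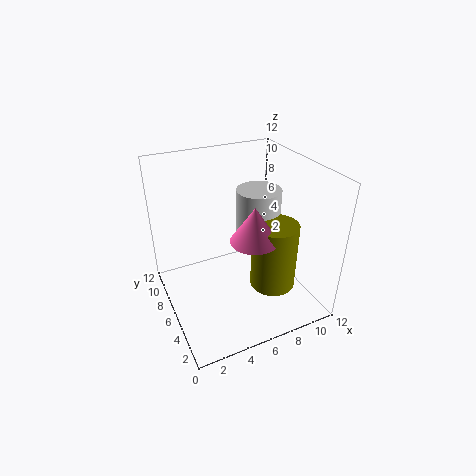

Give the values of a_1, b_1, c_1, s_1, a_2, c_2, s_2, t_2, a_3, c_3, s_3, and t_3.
a_1 = 9; b_1 = 8; c_1 = 4; s_1 = 2; a_2 = 7; c_2 = 6; s_2 = 2; t_2 = 3; a_3 = 9; c_3 = 1; s_3 = 2; t_3 = 6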